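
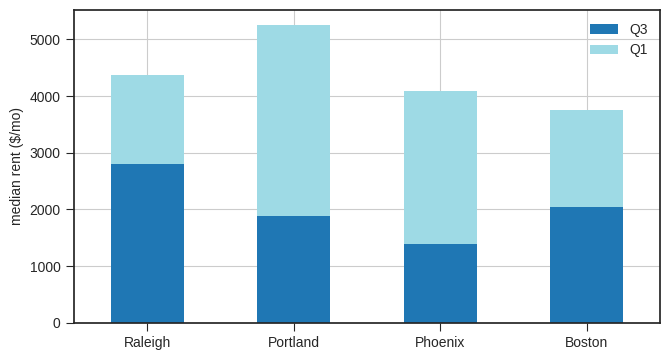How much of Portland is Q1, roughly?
≈ 3500

Q1 top ≈ 5500, bottom ≈ 2000; segment ≈ 3500.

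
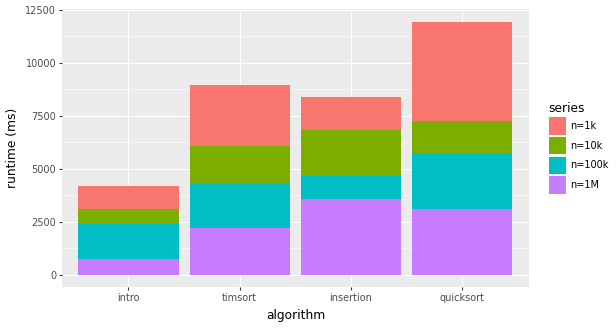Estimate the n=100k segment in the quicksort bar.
≈ 3000

n=100k top ≈ 6000, bottom ≈ 3000; segment ≈ 3000.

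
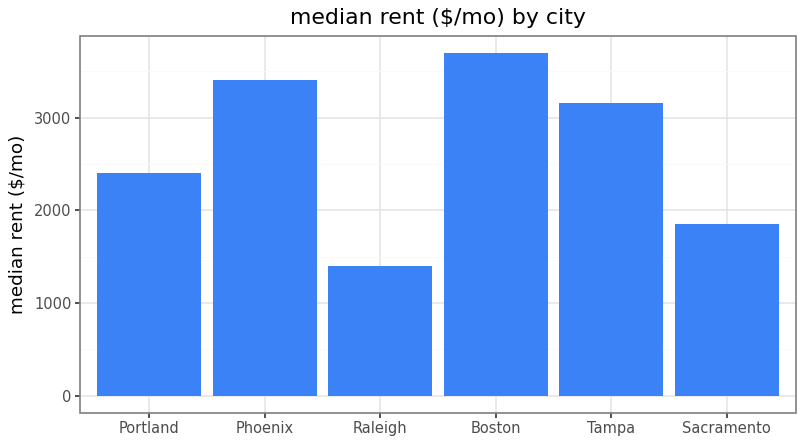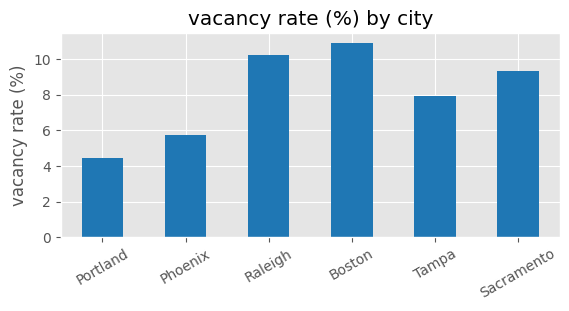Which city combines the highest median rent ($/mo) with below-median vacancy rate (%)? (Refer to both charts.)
Chart 2 median vacancy rate (%) ≈ 8; below-median cities: Portland, Phoenix, Tampa. Among those, Phoenix has the highest median rent ($/mo) (≈ 3500).

Phoenix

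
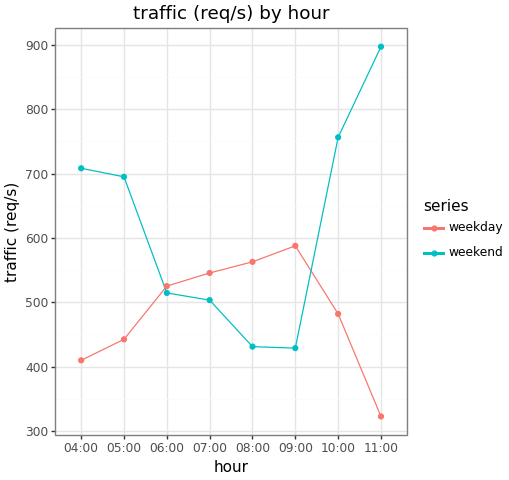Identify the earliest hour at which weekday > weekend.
05:00: weekday ≈ 450 vs weekend ≈ 700 (not yet); 06:00: weekday ≈ 550 vs weekend ≈ 500 (first crossover).

06:00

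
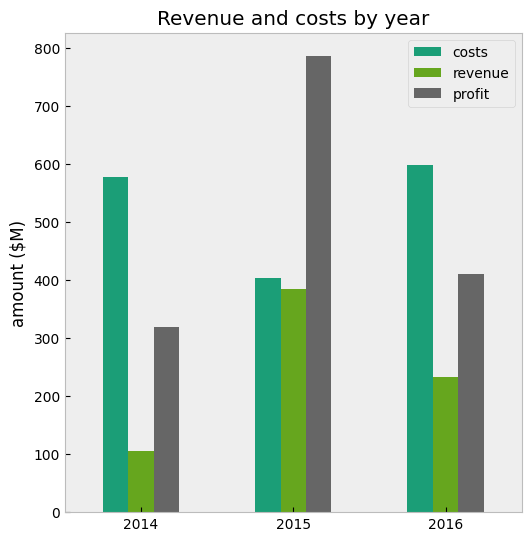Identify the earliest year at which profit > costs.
2014: profit ≈ 300 vs costs ≈ 600 (not yet); 2015: profit ≈ 800 vs costs ≈ 400 (first crossover).

2015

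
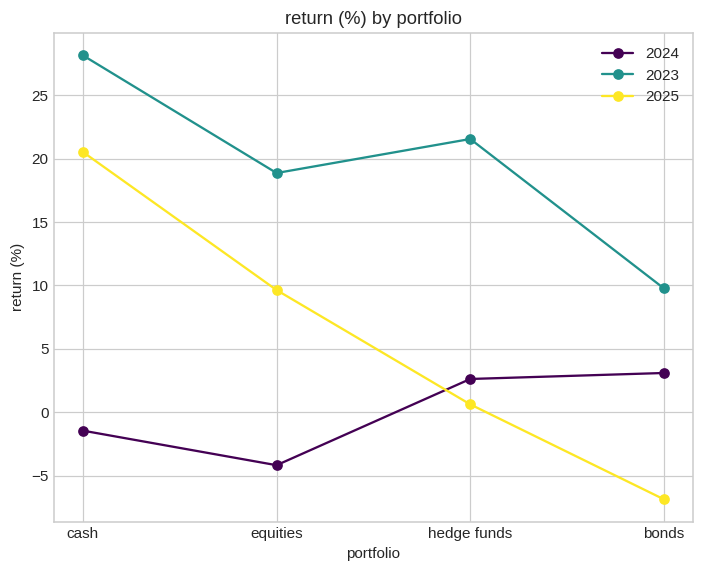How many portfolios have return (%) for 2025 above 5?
Above 5: cash, equities.

2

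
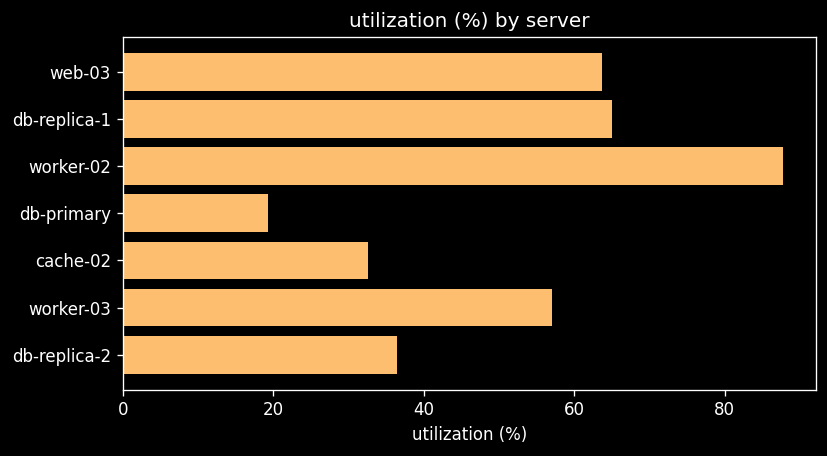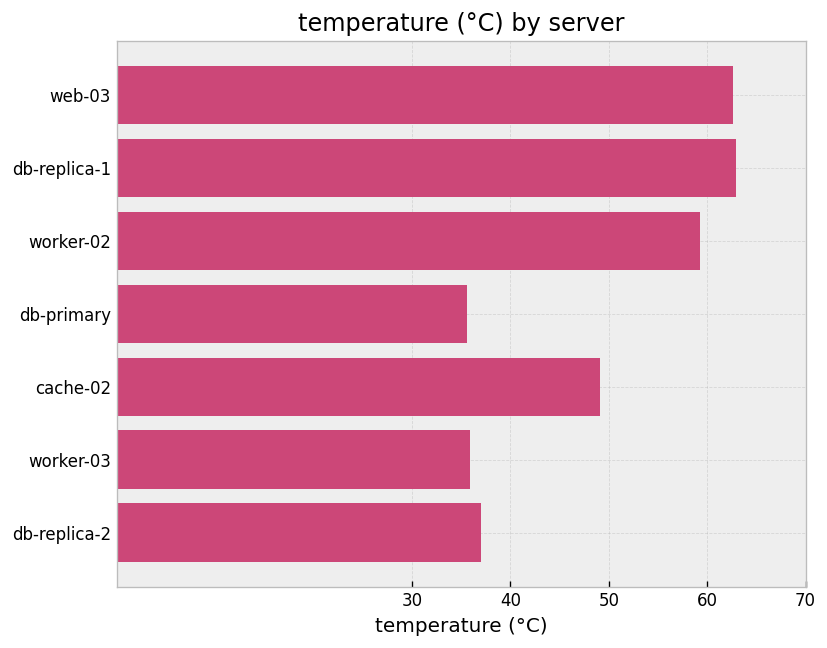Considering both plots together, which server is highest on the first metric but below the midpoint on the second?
worker-03

Chart 2 median temperature (°C) ≈ 50; below-median servers: db-primary, worker-03, db-replica-2. Among those, worker-03 has the highest utilization (%) (≈ 60).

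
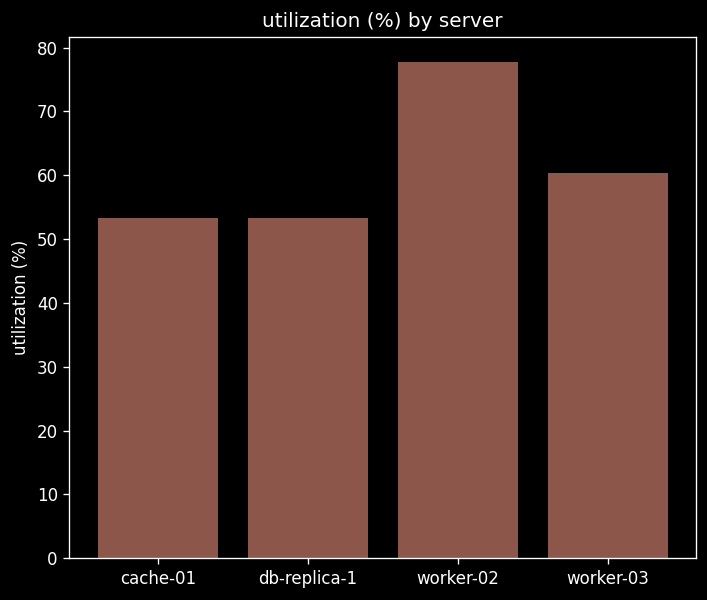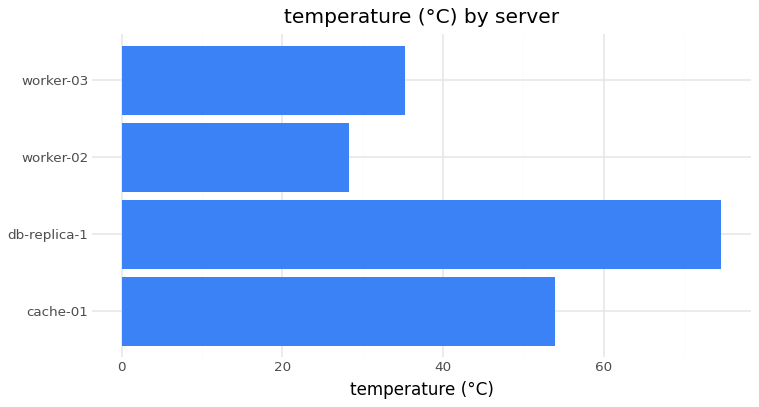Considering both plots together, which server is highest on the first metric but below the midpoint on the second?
Chart 2 median temperature (°C) ≈ 40; below-median servers: worker-02, worker-03. Among those, worker-02 has the highest utilization (%) (≈ 80).

worker-02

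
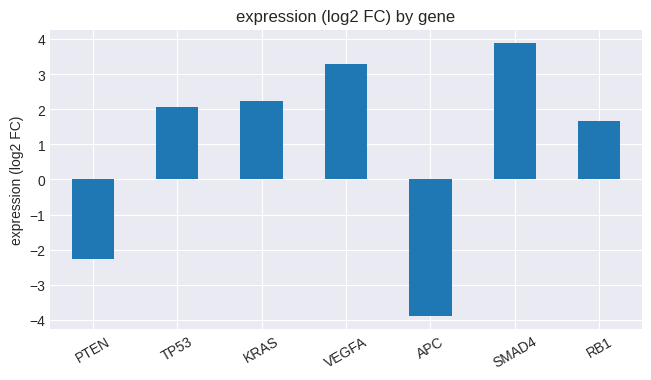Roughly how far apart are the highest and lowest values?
≈ 8

Max SMAD4 ≈ 4, min APC ≈ -4; range ≈ 8.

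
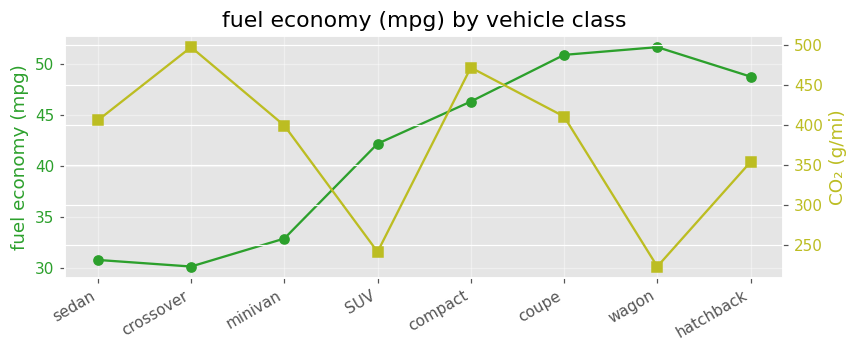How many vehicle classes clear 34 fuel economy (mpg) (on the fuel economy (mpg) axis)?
Above 34: SUV, compact, coupe, wagon, hatchback.

5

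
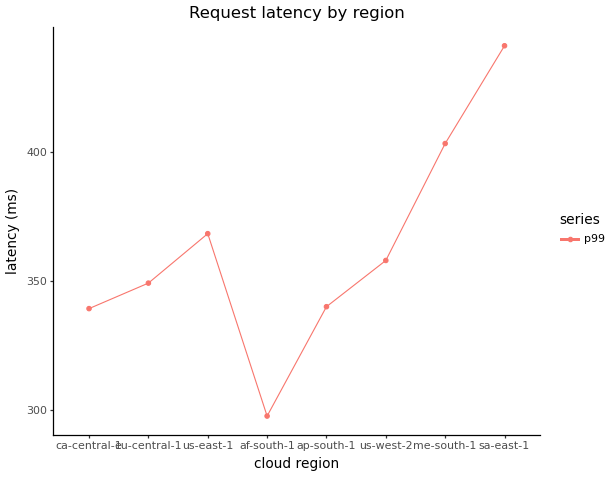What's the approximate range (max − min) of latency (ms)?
≈ 140

Max sa-east-1 ≈ 440, min af-south-1 ≈ 300; range ≈ 140.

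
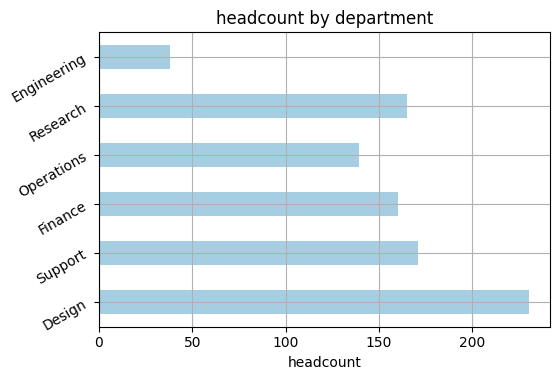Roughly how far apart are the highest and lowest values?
Max Design ≈ 240, min Engineering ≈ 40; range ≈ 200.

≈ 200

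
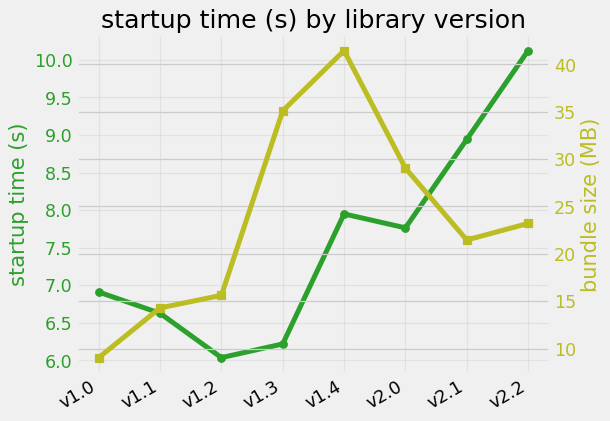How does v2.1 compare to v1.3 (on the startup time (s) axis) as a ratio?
≈ 1.5×

v2.1 ≈ 9.0, v1.3 ≈ 6.0; 9.0/6.0 ≈ 1.5.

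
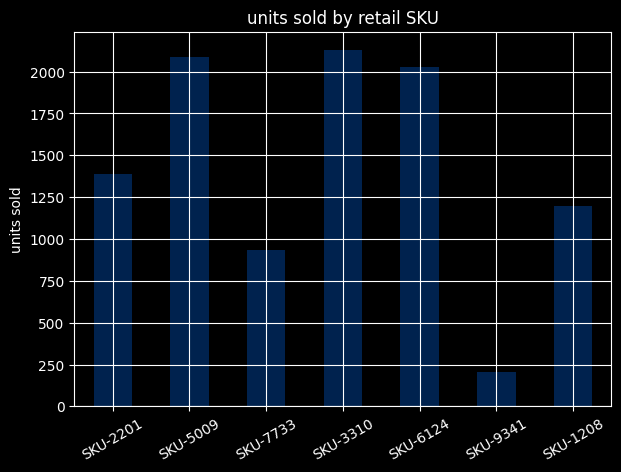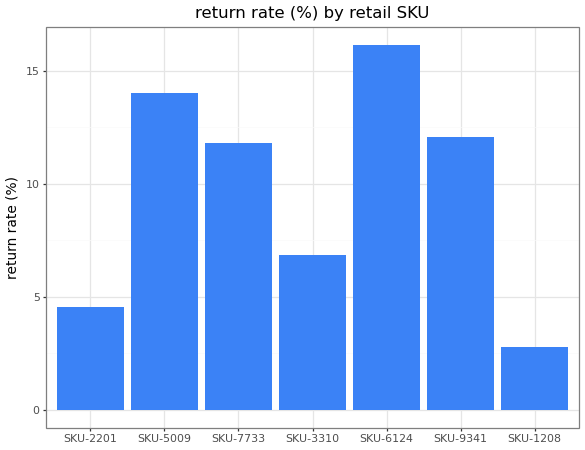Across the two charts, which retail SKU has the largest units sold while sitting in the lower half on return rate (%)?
Chart 2 median return rate (%) ≈ 12; below-median retail SKUs: SKU-2201, SKU-3310, SKU-1208. Among those, SKU-3310 has the highest units sold (≈ 2200).

SKU-3310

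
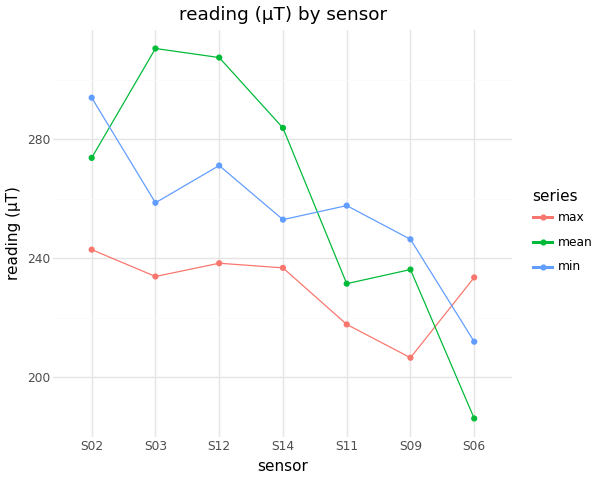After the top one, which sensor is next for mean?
Top 3 for mean: S03 ≈ 320, S12 ≈ 300, S14 ≈ 280.

S12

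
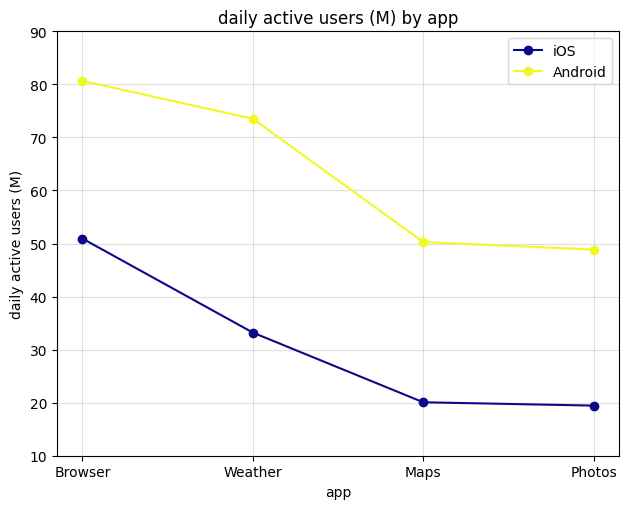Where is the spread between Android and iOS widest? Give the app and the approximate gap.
Weather: Android ≈ 70, iOS ≈ 30 → gap ≈ 40. Next-largest (Maps) is only ≈ 30.

Weather, ≈ 40 M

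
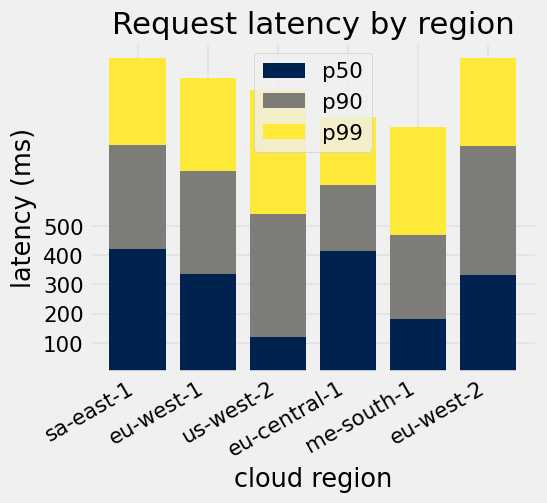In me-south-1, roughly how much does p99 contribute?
≈ 300

p99 top ≈ 800, bottom ≈ 500; segment ≈ 300.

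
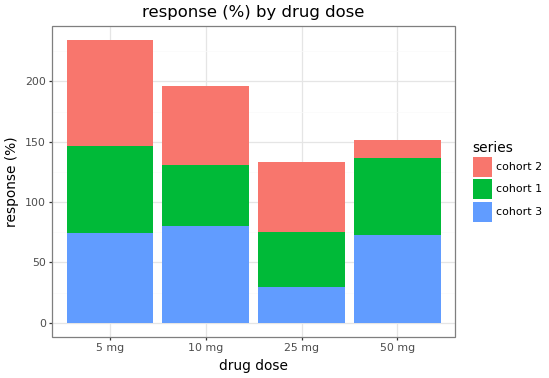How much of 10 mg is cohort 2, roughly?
cohort 2 top ≈ 200, bottom ≈ 140; segment ≈ 60.

≈ 60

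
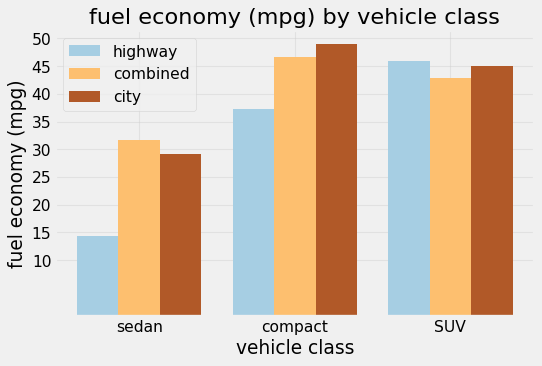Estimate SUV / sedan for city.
SUV ≈ 45, sedan ≈ 30; 45/30 ≈ 1.5.

≈ 1.5×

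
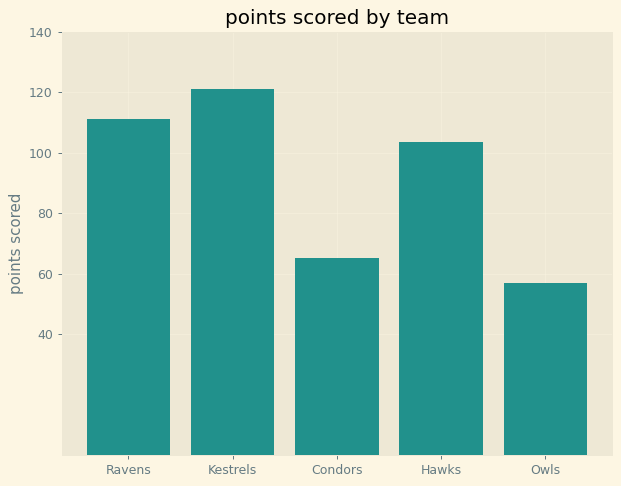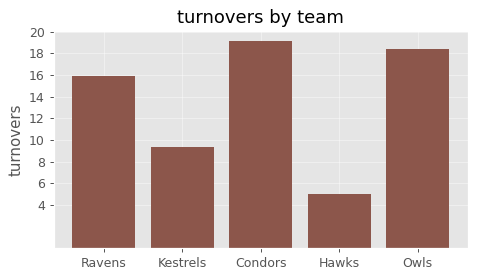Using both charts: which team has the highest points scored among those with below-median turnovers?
Kestrels

Chart 2 median turnovers ≈ 16; below-median teams: Kestrels, Hawks. Among those, Kestrels has the highest points scored (≈ 120).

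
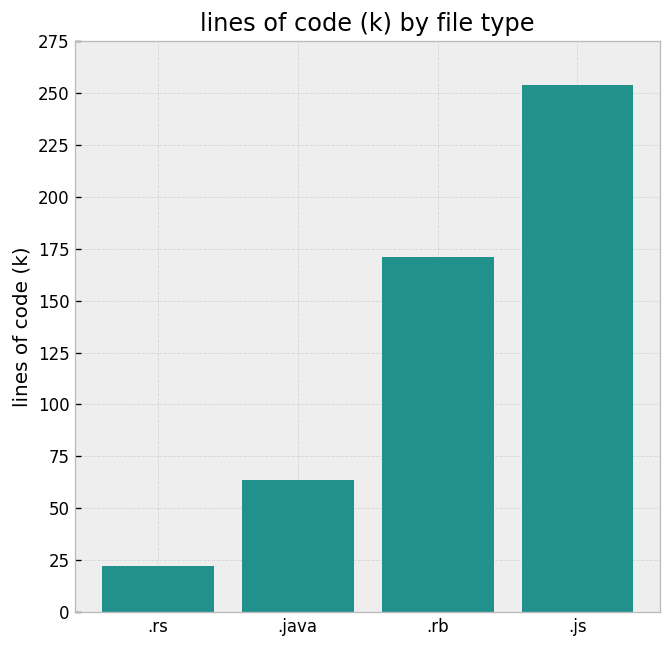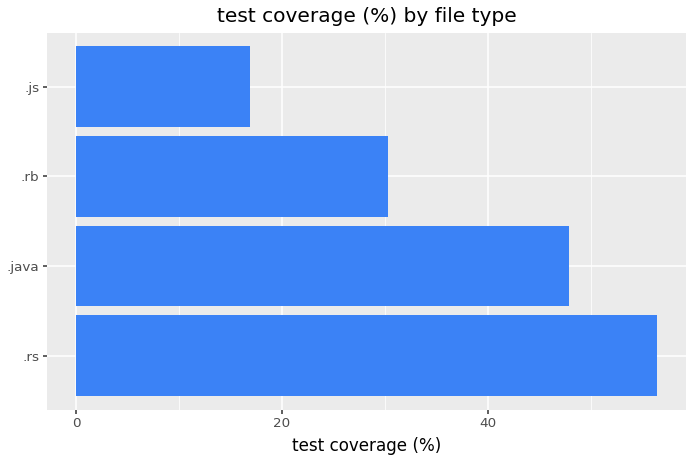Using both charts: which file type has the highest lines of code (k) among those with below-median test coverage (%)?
Chart 2 median test coverage (%) ≈ 40; below-median file types: .rb, .js. Among those, .js has the highest lines of code (k) (≈ 250).

.js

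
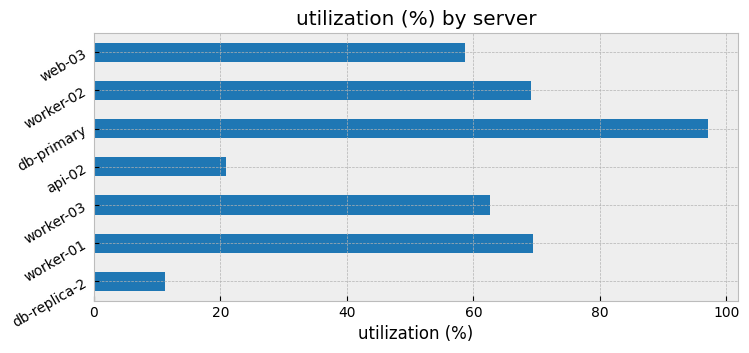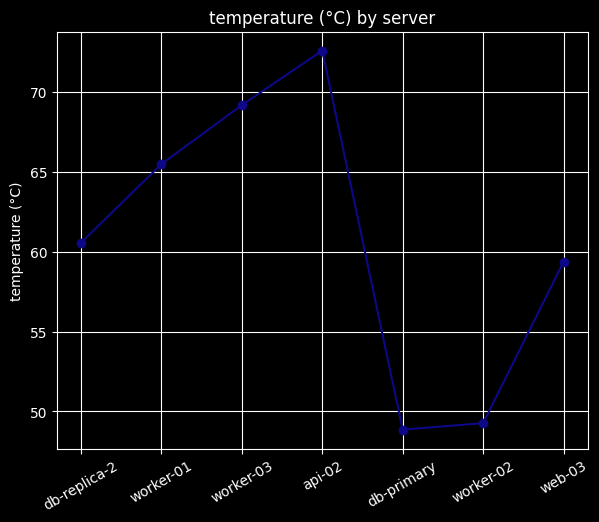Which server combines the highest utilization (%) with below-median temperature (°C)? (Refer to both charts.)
db-primary

Chart 2 median temperature (°C) ≈ 60; below-median servers: db-primary, worker-02, web-03. Among those, db-primary has the highest utilization (%) (≈ 100).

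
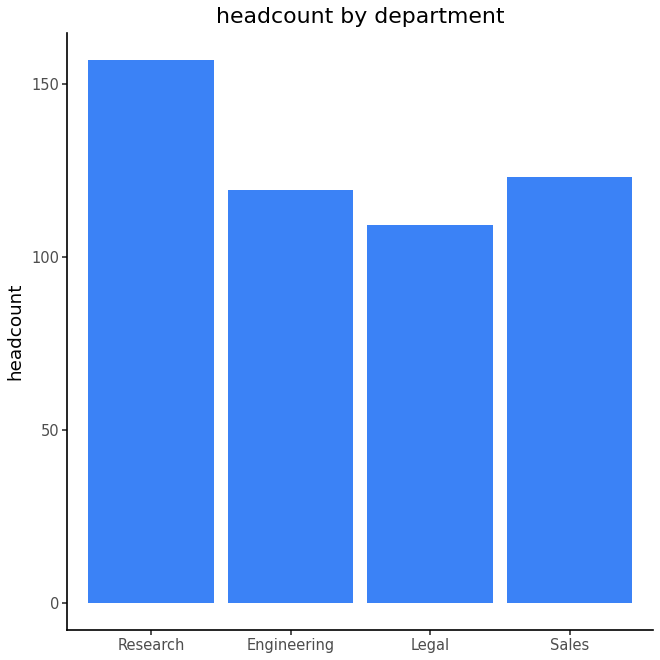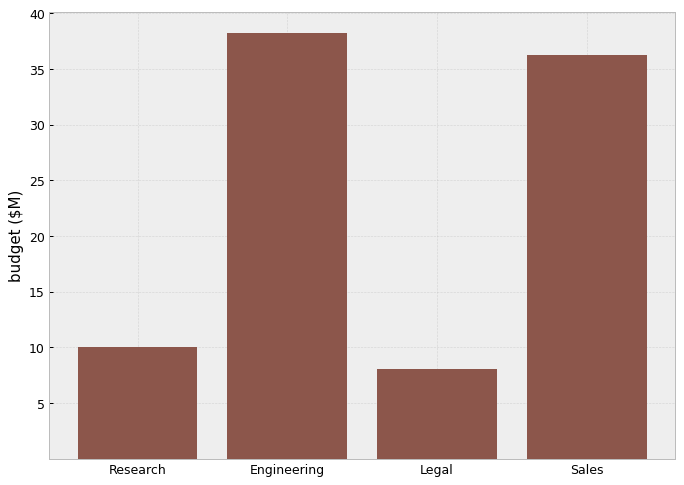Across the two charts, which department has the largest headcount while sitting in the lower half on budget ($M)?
Chart 2 median budget ($M) ≈ 25; below-median departments: Research, Legal. Among those, Research has the highest headcount (≈ 160).

Research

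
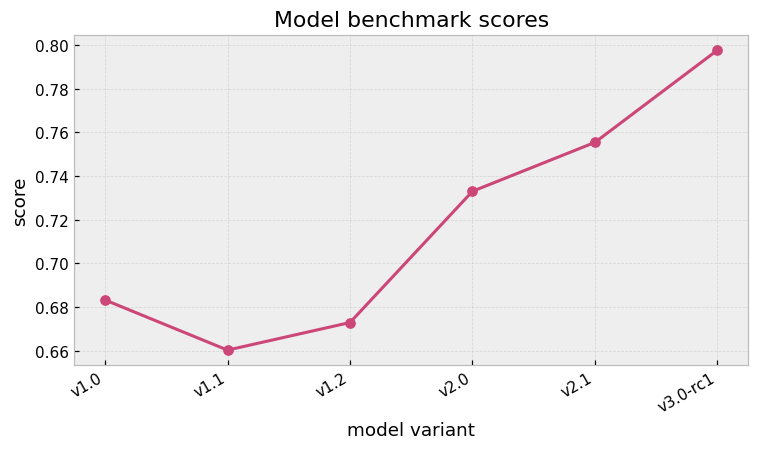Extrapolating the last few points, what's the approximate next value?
Last three: 0.74, 0.76, 0.80 → slope ≈ 0.03/step → next ≈ 0.83.

≈ 0.83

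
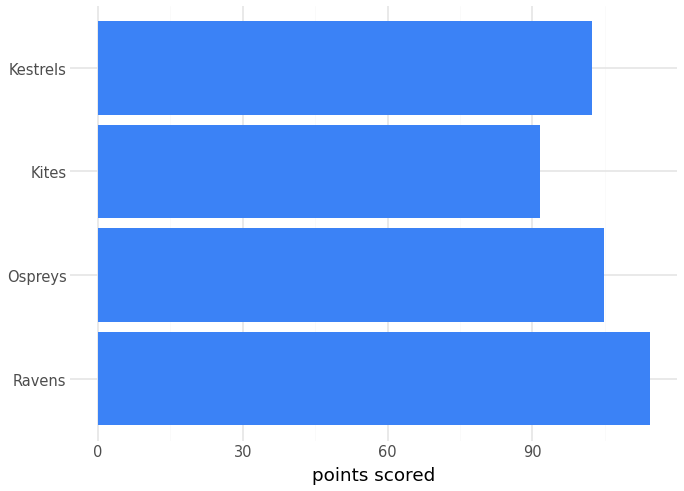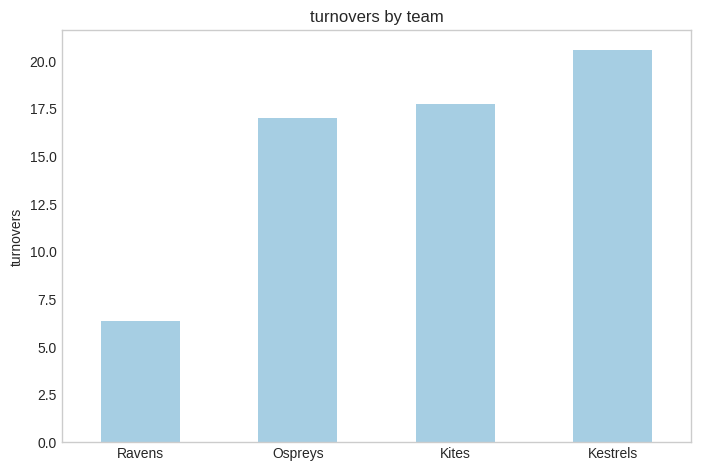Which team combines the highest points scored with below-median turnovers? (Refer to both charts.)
Ravens

Chart 2 median turnovers ≈ 18; below-median teams: Ravens, Ospreys. Among those, Ravens has the highest points scored (≈ 120).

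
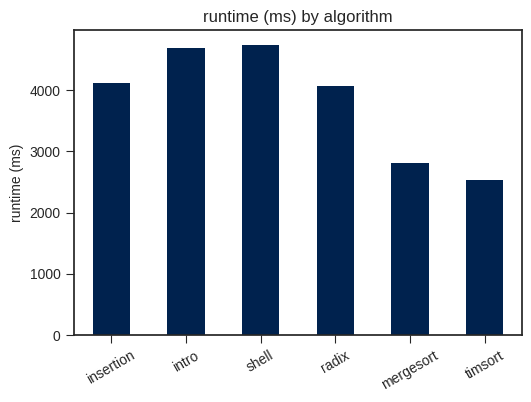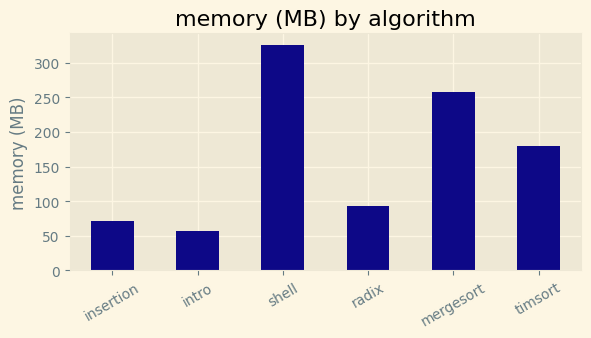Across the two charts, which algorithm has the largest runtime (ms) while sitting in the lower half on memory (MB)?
Chart 2 median memory (MB) ≈ 150; below-median algorithms: insertion, intro, radix. Among those, intro has the highest runtime (ms) (≈ 4500).

intro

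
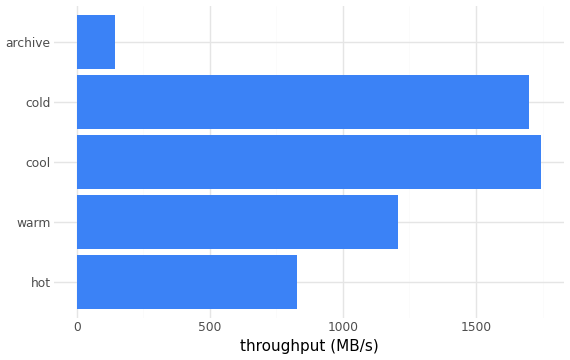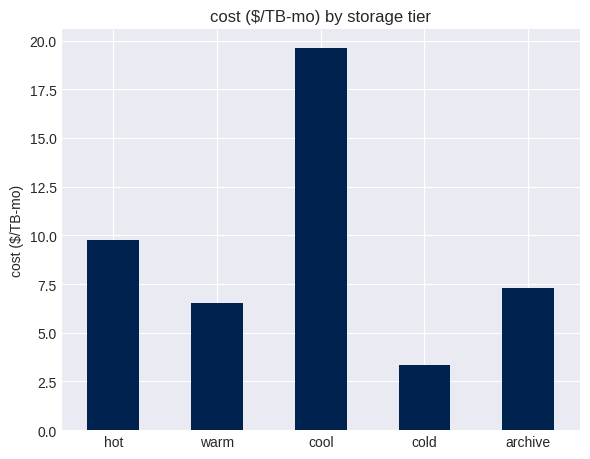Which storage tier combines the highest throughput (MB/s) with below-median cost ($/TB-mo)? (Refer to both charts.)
cold

Chart 2 median cost ($/TB-mo) ≈ 8; below-median storage tiers: warm, cold. Among those, cold has the highest throughput (MB/s) (≈ 1600).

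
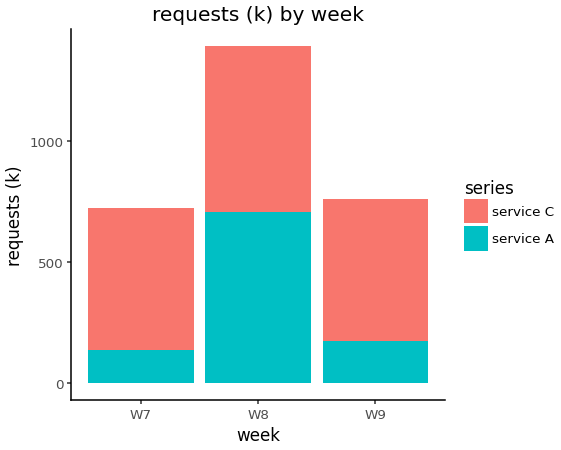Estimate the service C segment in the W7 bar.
≈ 600

service C top ≈ 800, bottom ≈ 200; segment ≈ 600.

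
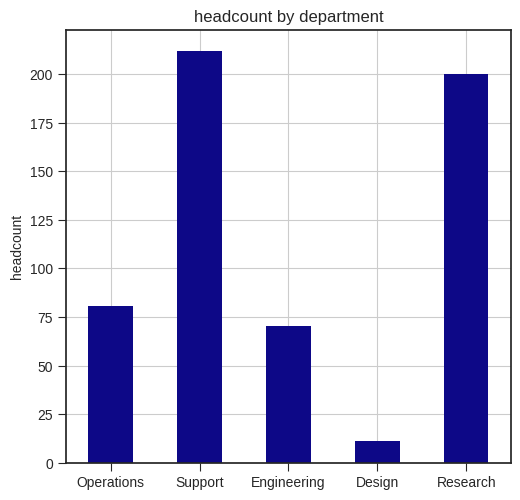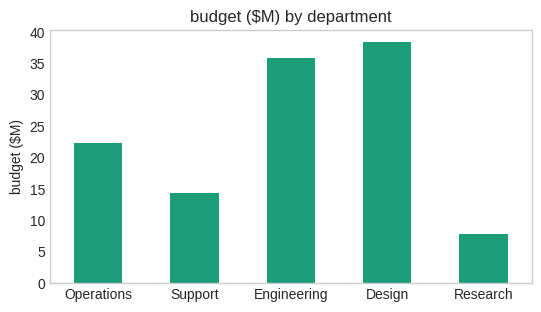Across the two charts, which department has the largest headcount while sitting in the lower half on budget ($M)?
Chart 2 median budget ($M) ≈ 20; below-median departments: Support, Research. Among those, Support has the highest headcount (≈ 220).

Support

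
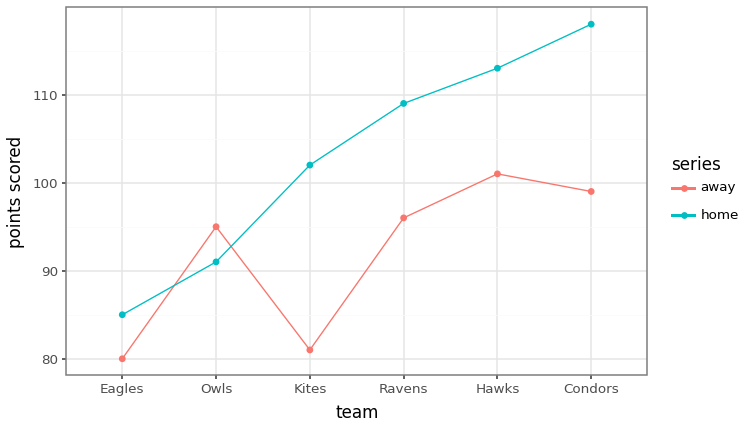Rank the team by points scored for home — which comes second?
Hawks

Top 3 for home: Condors ≈ 120, Hawks ≈ 115, Ravens ≈ 110.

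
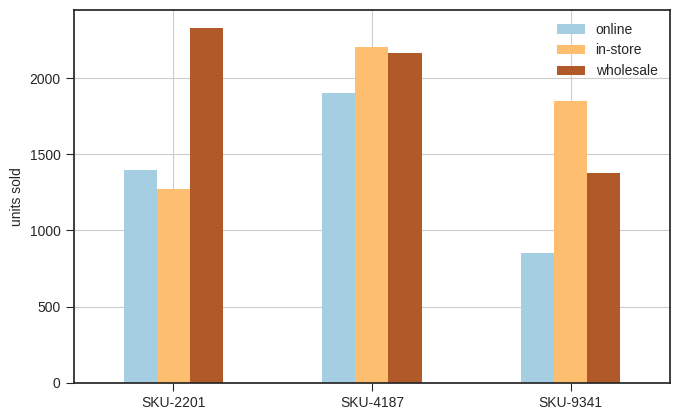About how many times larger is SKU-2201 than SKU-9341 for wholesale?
≈ 1.71×

SKU-2201 ≈ 2400, SKU-9341 ≈ 1400; 2400/1400 ≈ 1.71.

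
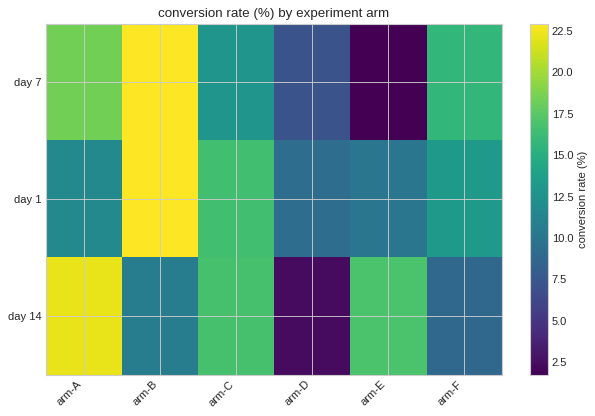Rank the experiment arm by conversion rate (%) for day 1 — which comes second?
Top 3 for day 1: arm-B ≈ 22, arm-C ≈ 16, arm-F ≈ 14.

arm-C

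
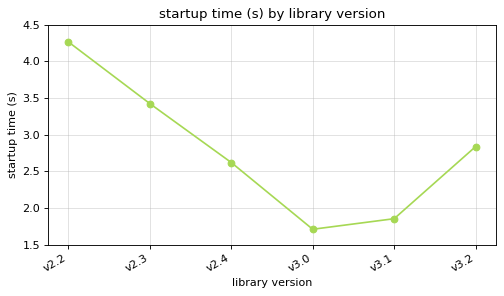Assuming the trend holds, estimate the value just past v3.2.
≈ 3.75

Last three: 1.5, 2.0, 3.0 → slope ≈ 0.75/step → next ≈ 3.75.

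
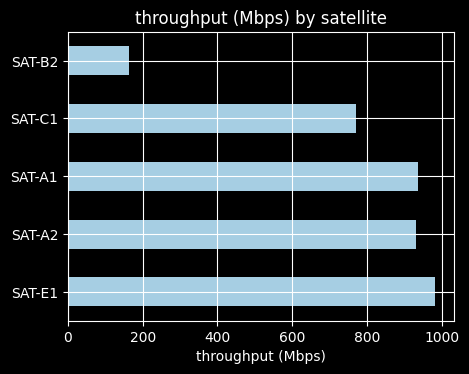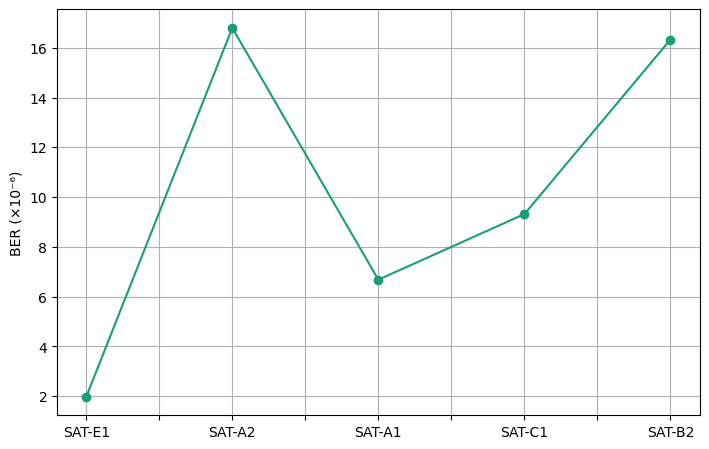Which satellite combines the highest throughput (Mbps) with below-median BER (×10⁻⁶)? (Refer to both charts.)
SAT-E1

Chart 2 median BER (×10⁻⁶) ≈ 10; below-median satellites: SAT-E1, SAT-A1. Among those, SAT-E1 has the highest throughput (Mbps) (≈ 1000).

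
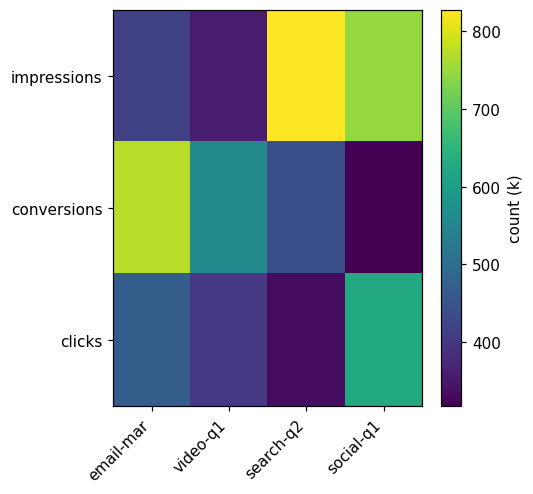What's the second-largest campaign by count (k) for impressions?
Top 3 for impressions: search-q2 ≈ 850, social-q1 ≈ 750, email-mar ≈ 400.

social-q1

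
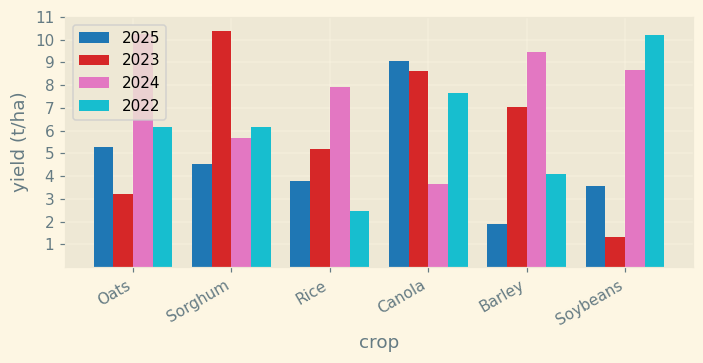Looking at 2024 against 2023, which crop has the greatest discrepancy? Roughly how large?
Soybeans, ≈ 8 t/ha

Soybeans: 2024 ≈ 9, 2023 ≈ 1 → gap ≈ 8. Next-largest (Oats) is only ≈ 7.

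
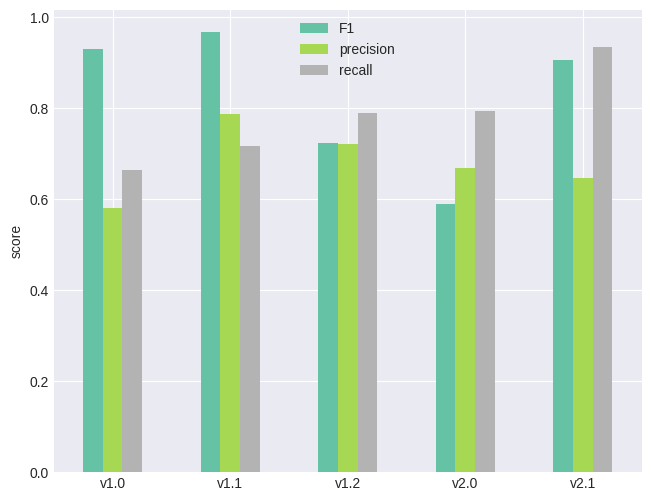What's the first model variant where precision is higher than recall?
v1.0: precision ≈ 0.6 vs recall ≈ 0.7 (not yet); v1.1: precision ≈ 0.8 vs recall ≈ 0.7 (first crossover).

v1.1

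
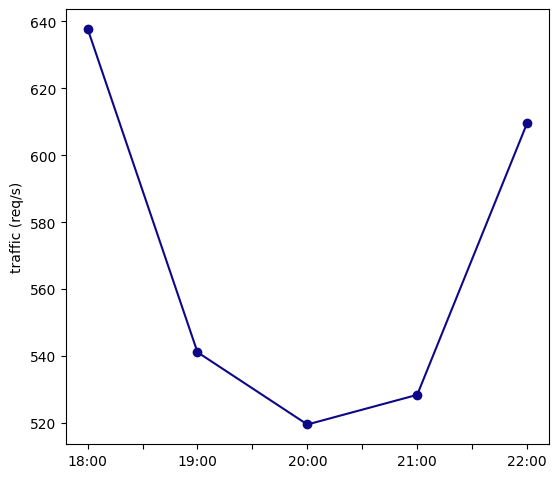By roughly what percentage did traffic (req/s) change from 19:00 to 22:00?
≈ +13%

19:00 ≈ 540, 22:00 ≈ 610; (610 − 540) / 540 ≈ +13%.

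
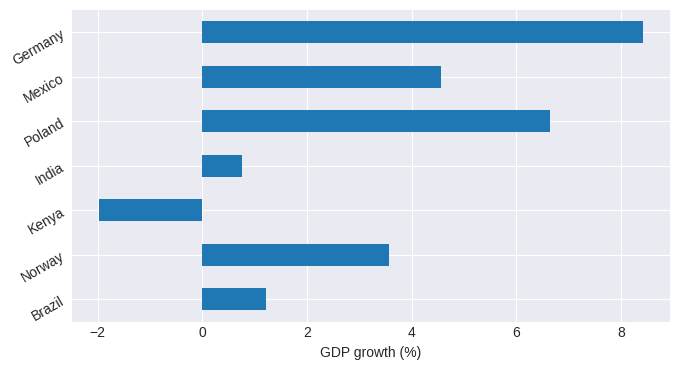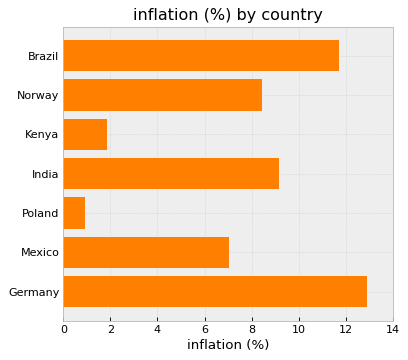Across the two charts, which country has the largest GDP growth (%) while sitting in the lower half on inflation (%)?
Poland

Chart 2 median inflation (%) ≈ 8; below-median countries: Kenya, Poland, Mexico. Among those, Poland has the highest GDP growth (%) (≈ 7).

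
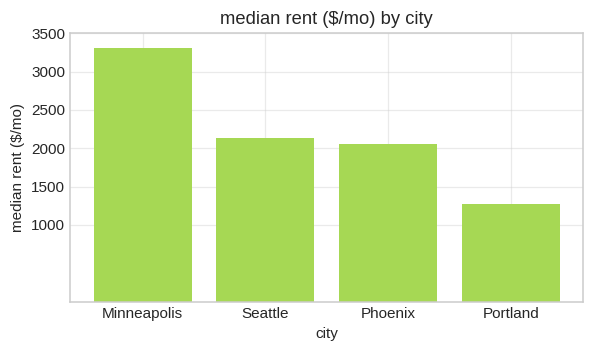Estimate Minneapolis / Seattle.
Minneapolis ≈ 3500, Seattle ≈ 2000; 3500/2000 ≈ 1.75.

≈ 1.75×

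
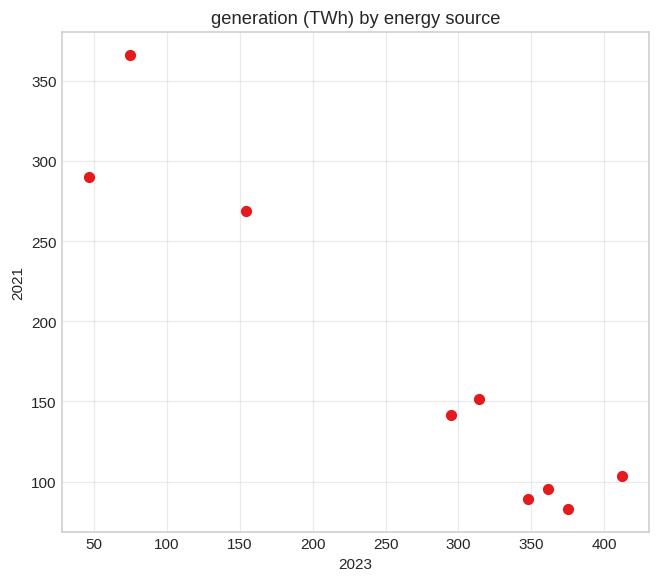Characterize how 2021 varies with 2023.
Points are negatively correlated; strong (|r| ≈ 1.0).

negative, strong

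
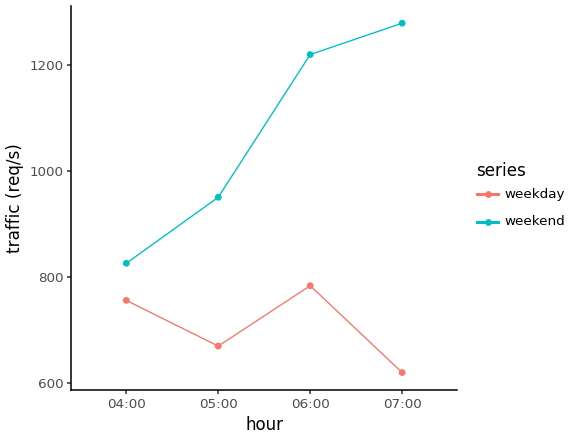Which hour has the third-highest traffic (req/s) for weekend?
Top 4 for weekend: 07:00 ≈ 1300, 06:00 ≈ 1200, 05:00 ≈ 1000, 04:00 ≈ 800.

05:00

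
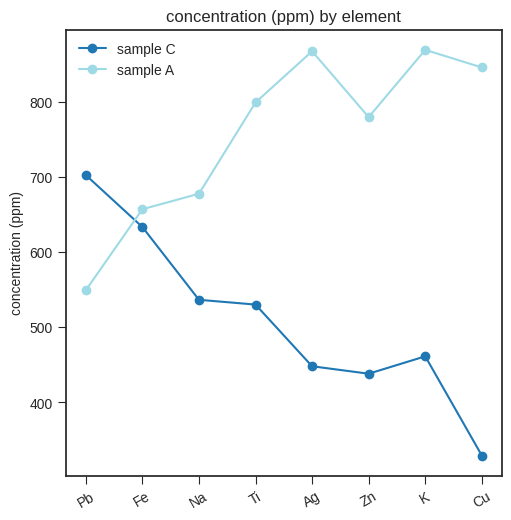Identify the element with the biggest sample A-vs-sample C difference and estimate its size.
Cu: sample A ≈ 850, sample C ≈ 350 → gap ≈ 500. Next-largest (Ag) is only ≈ 400.

Cu, ≈ 500 ppm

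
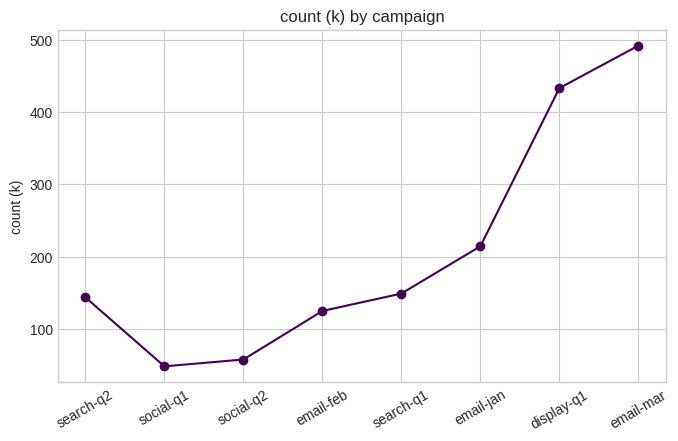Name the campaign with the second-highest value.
Top 3: email-mar ≈ 500, display-q1 ≈ 450, email-jan ≈ 200.

display-q1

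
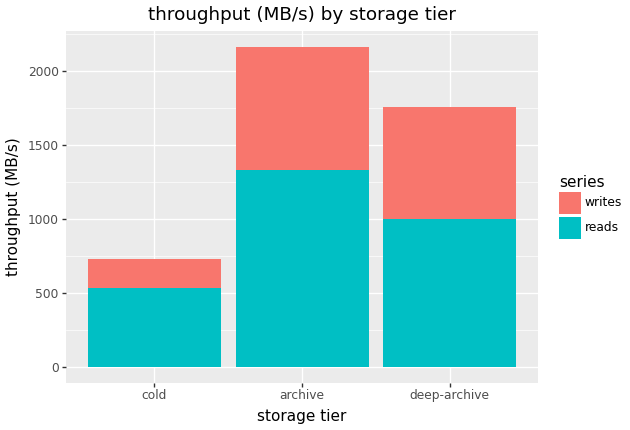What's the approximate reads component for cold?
reads top ≈ 600, bottom ≈ 0; segment ≈ 600.

≈ 600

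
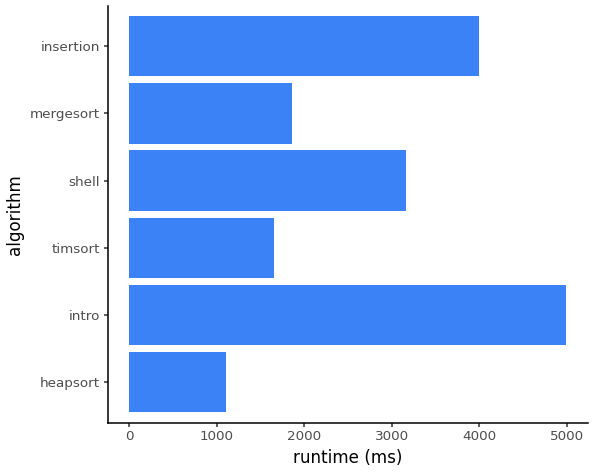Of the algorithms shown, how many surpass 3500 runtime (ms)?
2

Above 3500: intro, insertion.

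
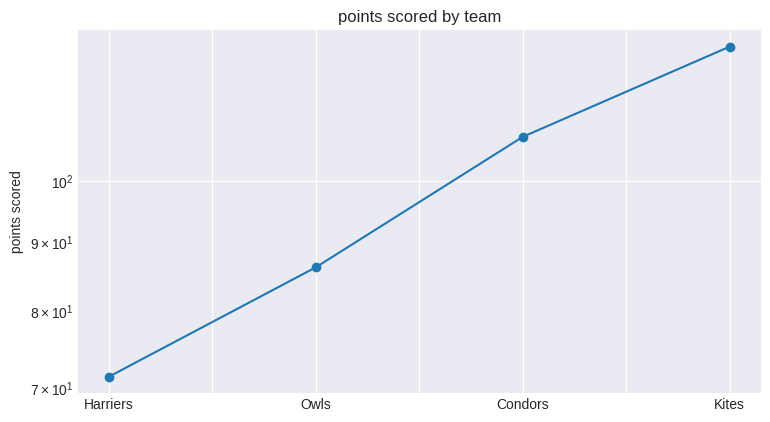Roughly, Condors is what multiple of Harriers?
Condors ≈ 110, Harriers ≈ 70; 110/70 ≈ 1.57.

≈ 1.57×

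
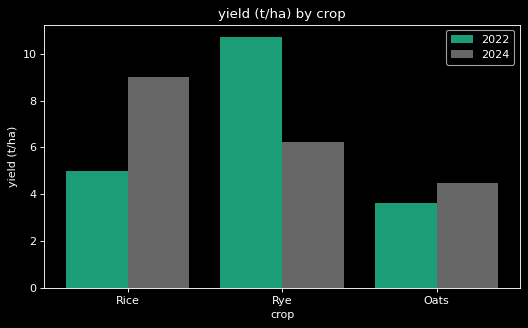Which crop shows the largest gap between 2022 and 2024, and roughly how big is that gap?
Rye: 2022 ≈ 11, 2024 ≈ 6 → gap ≈ 5. Next-largest (Rice) is only ≈ 4.

Rye, ≈ 5 t/ha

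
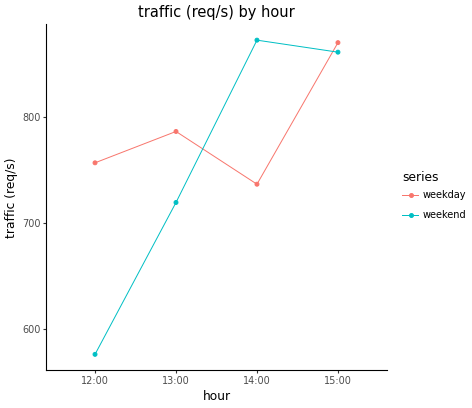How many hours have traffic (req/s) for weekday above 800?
1

Above 800: 15:00.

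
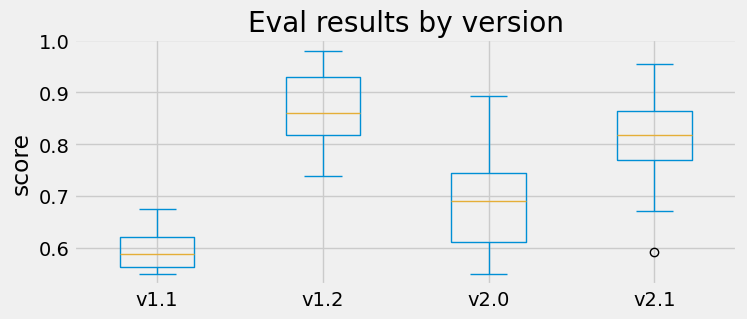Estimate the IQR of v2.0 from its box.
≈ 0.15

Q3 ≈ 0.75, Q1 ≈ 0.60; IQR ≈ 0.15.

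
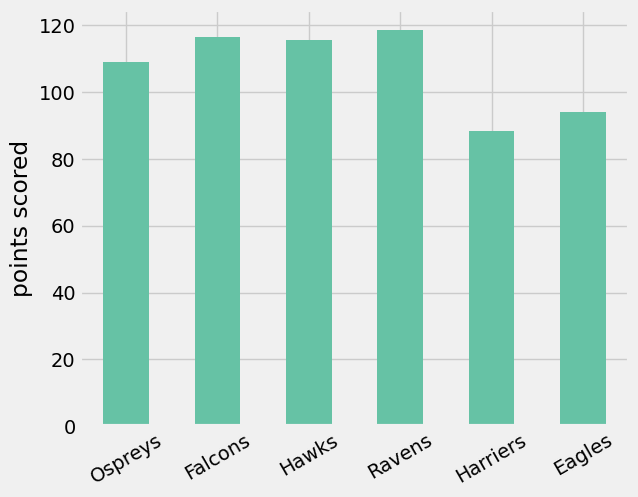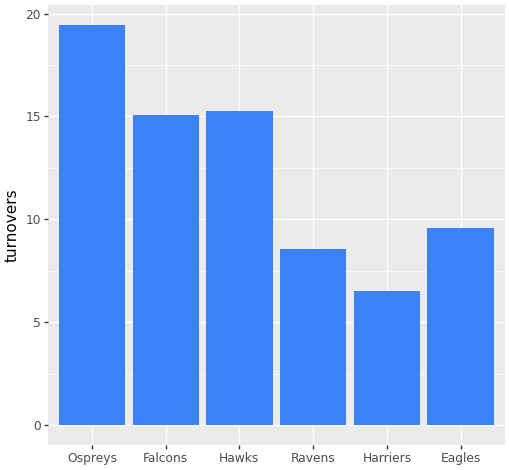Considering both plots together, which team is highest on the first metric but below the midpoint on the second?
Chart 2 median turnovers ≈ 12; below-median teams: Ravens, Harriers, Eagles. Among those, Ravens has the highest points scored (≈ 120).

Ravens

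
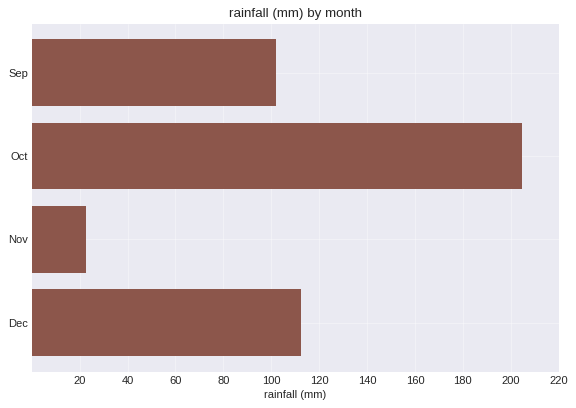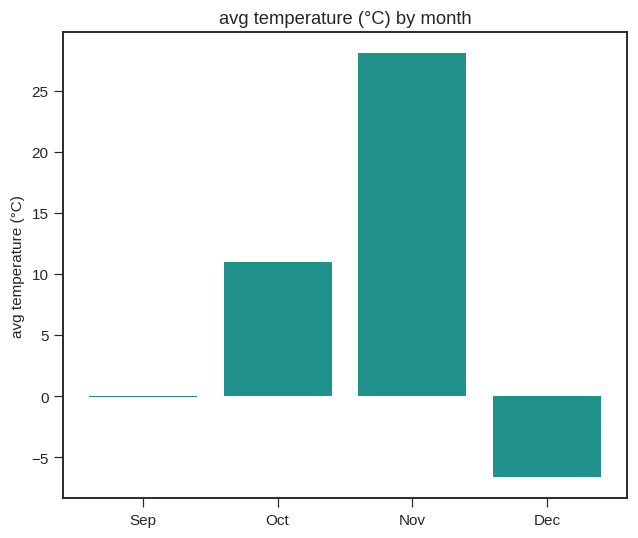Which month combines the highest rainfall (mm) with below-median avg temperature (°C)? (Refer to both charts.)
Dec

Chart 2 median avg temperature (°C) ≈ 5; below-median months: Sep, Dec. Among those, Dec has the highest rainfall (mm) (≈ 120).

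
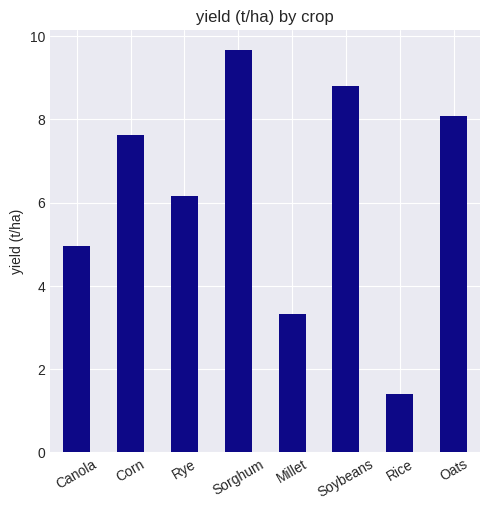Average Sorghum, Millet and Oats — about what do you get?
≈ 7

(10 + 3 + 8) / 3 ≈ 7.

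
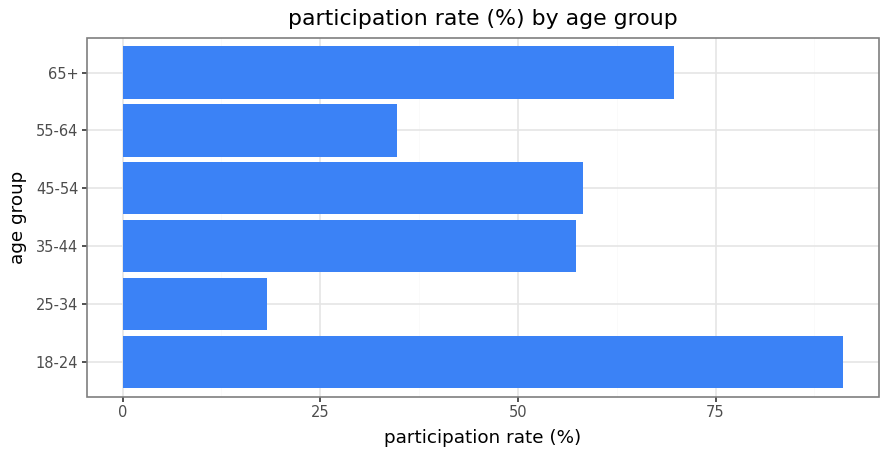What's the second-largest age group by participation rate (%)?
Top 3: 18-24 ≈ 90, 65+ ≈ 70, 45-54 ≈ 60.

65+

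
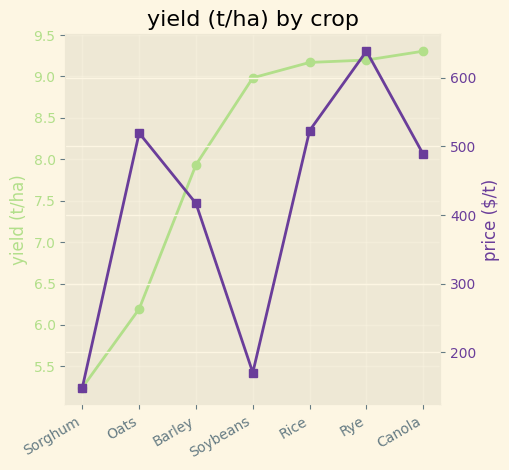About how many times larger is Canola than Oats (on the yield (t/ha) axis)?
Canola ≈ 9.5, Oats ≈ 6.0; 9.5/6.0 ≈ 1.58.

≈ 1.58×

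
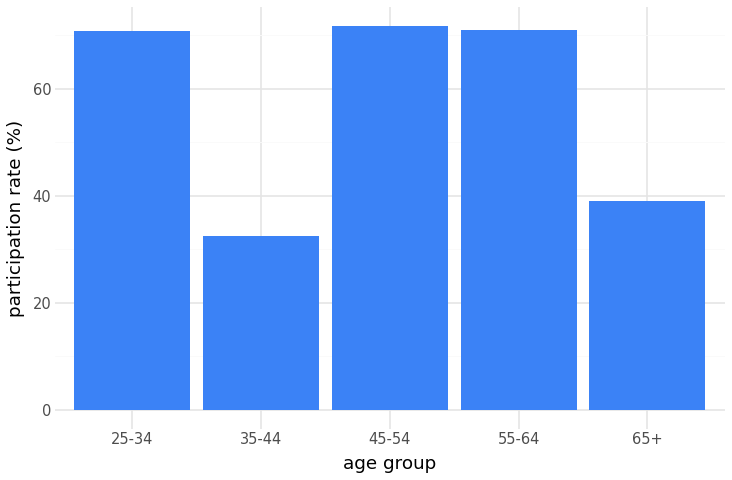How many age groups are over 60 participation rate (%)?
Above 60: 25-34, 45-54, 55-64.

3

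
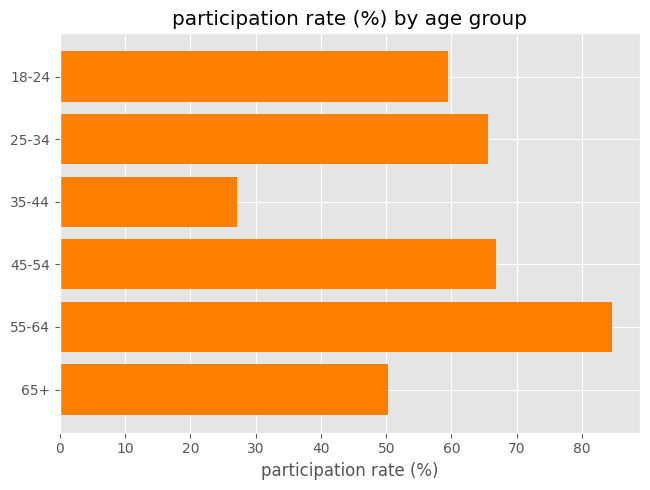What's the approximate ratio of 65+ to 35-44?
≈ 1.67×

65+ ≈ 50, 35-44 ≈ 30; 50/30 ≈ 1.67.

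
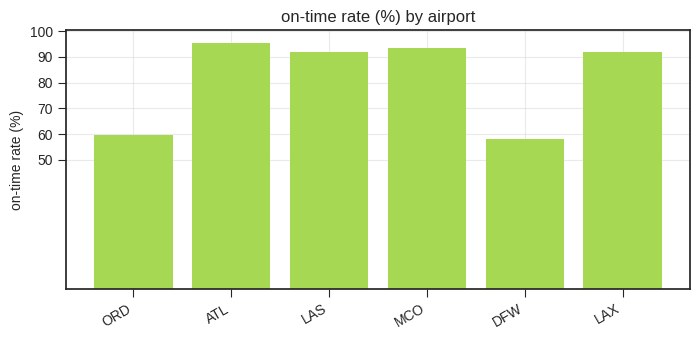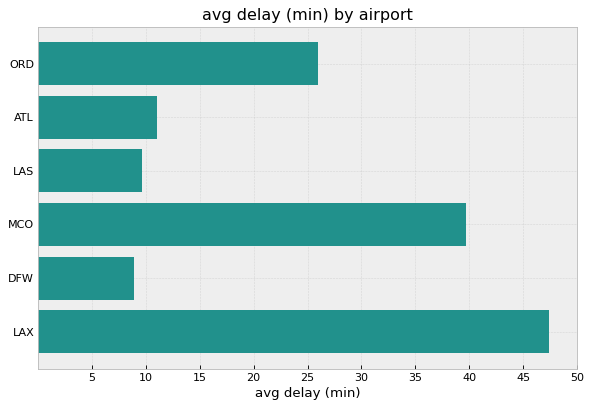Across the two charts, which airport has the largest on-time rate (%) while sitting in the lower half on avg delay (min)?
ATL

Chart 2 median avg delay (min) ≈ 20; below-median airports: ATL, LAS, DFW. Among those, ATL has the highest on-time rate (%) (≈ 100).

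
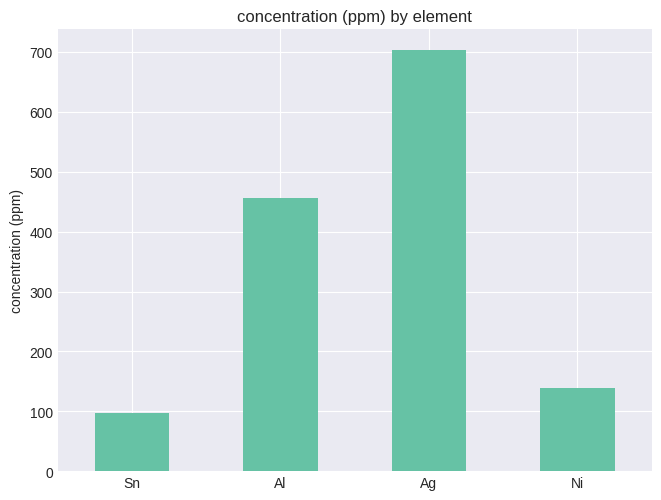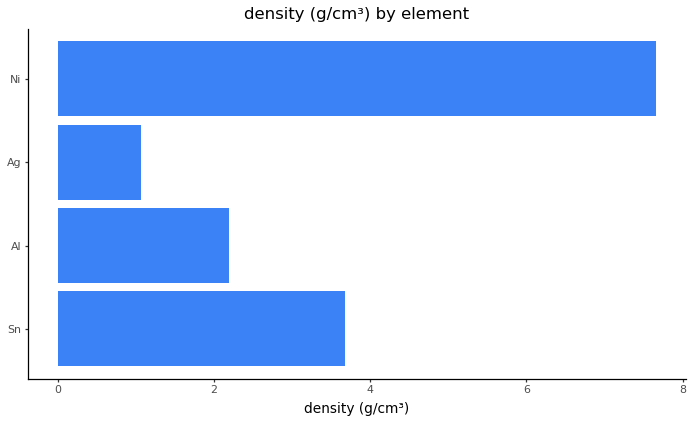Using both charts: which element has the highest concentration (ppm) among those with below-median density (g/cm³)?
Chart 2 median density (g/cm³) ≈ 3; below-median elements: Al, Ag. Among those, Ag has the highest concentration (ppm) (≈ 700).

Ag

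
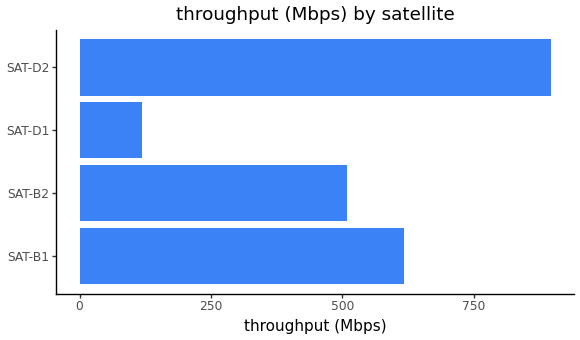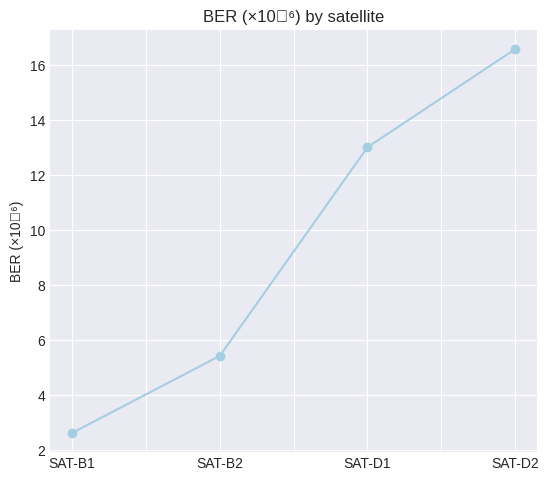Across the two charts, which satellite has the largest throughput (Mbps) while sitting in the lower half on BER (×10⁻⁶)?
SAT-B1

Chart 2 median BER (×10⁻⁶) ≈ 10; below-median satellites: SAT-B1, SAT-B2. Among those, SAT-B1 has the highest throughput (Mbps) (≈ 600).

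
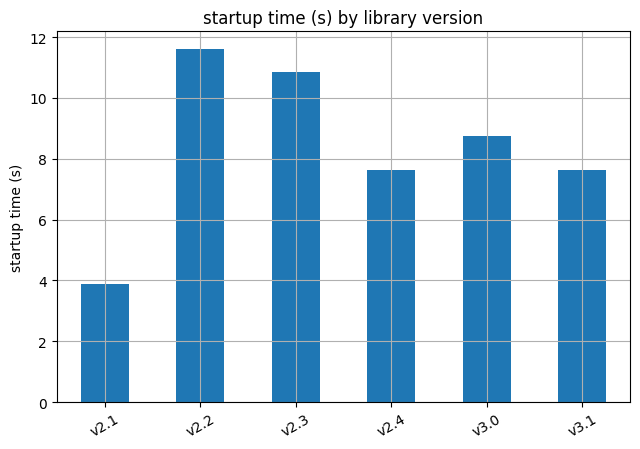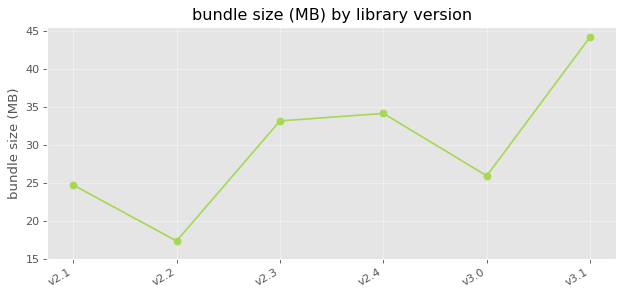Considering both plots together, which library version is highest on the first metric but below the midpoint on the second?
v2.2

Chart 2 median bundle size (MB) ≈ 30; below-median library versions: v2.1, v2.2, v3.0. Among those, v2.2 has the highest startup time (s) (≈ 12).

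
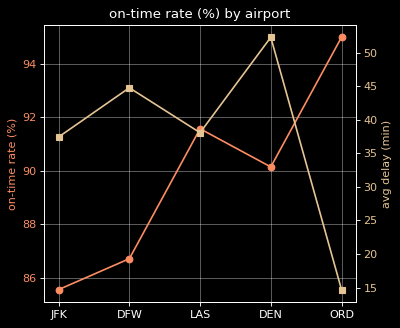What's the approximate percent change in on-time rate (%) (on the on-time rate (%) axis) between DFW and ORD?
DFW ≈ 87, ORD ≈ 95; (95 − 87) / 87 ≈ +9.2%.

≈ +9.2%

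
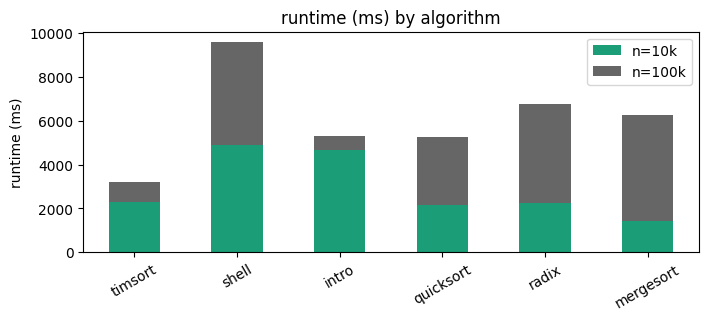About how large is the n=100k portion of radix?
n=100k top ≈ 7000, bottom ≈ 2000; segment ≈ 5000.

≈ 5000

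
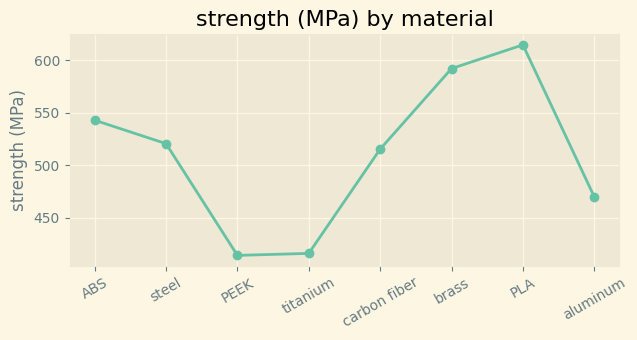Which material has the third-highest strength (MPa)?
ABS

Top 4: PLA ≈ 620, brass ≈ 600, ABS ≈ 540, steel ≈ 520.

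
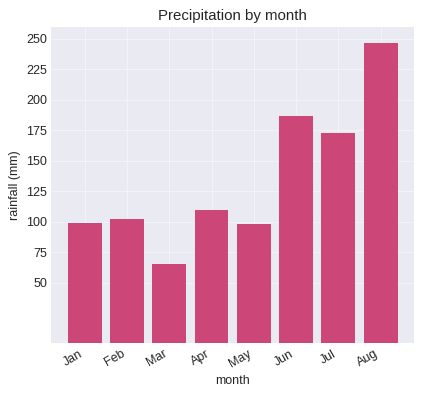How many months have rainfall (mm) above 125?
3

Above 125: Jun, Jul, Aug.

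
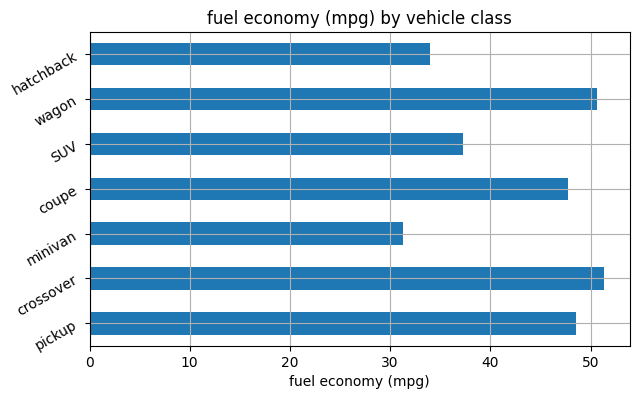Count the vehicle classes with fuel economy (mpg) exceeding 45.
Above 45: pickup, crossover, coupe, wagon.

4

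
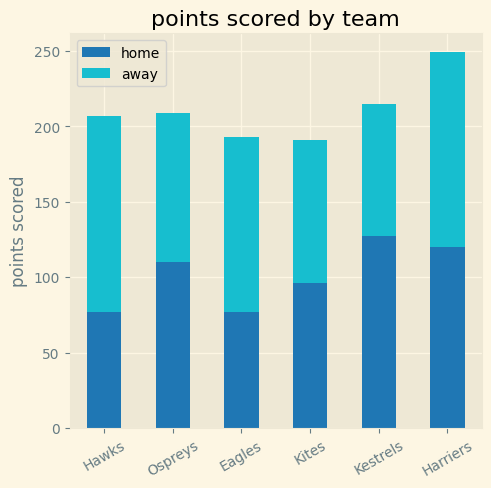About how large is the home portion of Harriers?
home top ≈ 125, bottom ≈ 0; segment ≈ 125.

≈ 125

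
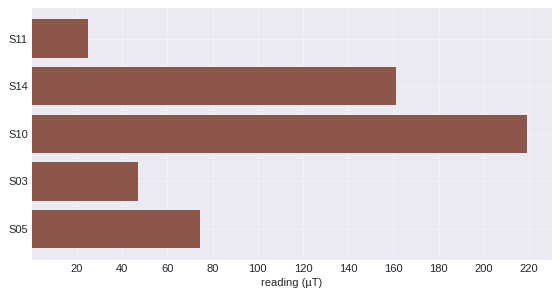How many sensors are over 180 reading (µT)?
1

Above 180: S10.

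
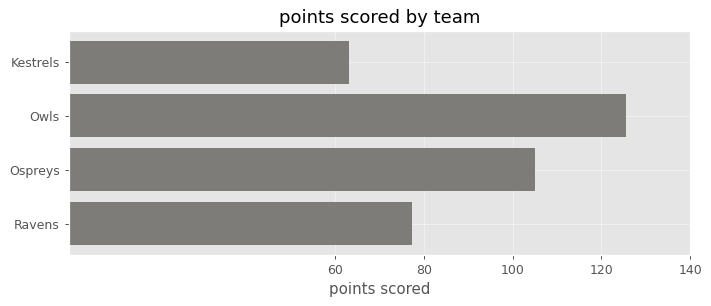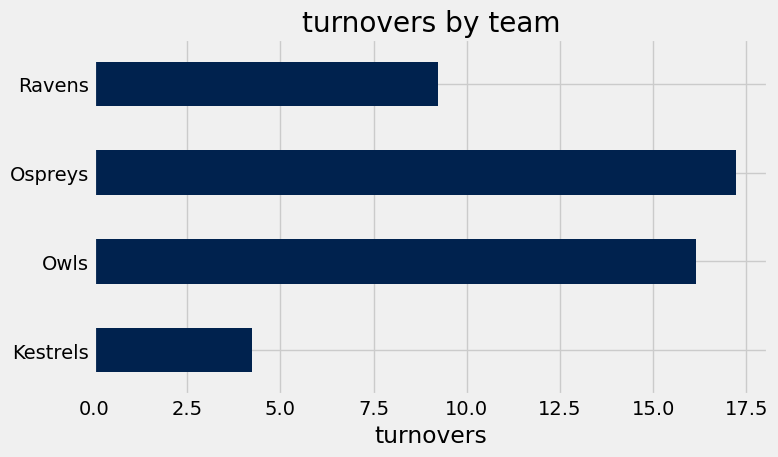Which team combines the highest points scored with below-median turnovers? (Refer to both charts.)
Chart 2 median turnovers ≈ 12; below-median teams: Kestrels, Ravens. Among those, Ravens has the highest points scored (≈ 80).

Ravens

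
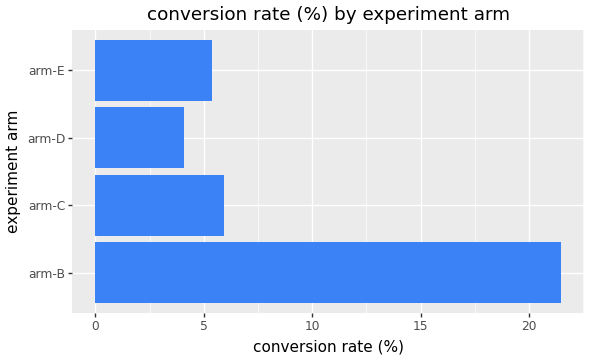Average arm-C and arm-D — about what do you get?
≈ 5

(6 + 4) / 2 ≈ 5.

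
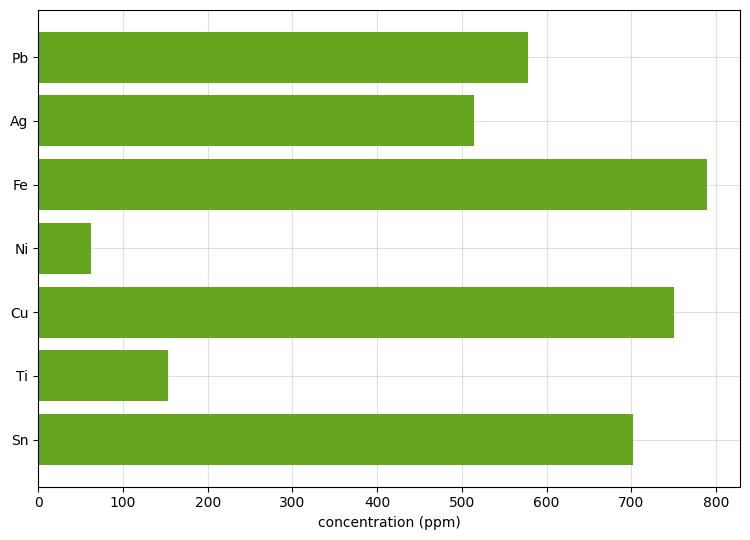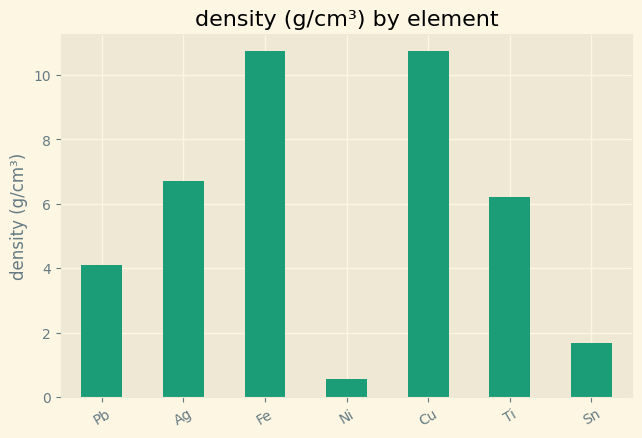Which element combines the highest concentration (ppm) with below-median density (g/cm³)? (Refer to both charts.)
Chart 2 median density (g/cm³) ≈ 6; below-median elements: Pb, Ni, Sn. Among those, Sn has the highest concentration (ppm) (≈ 700).

Sn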